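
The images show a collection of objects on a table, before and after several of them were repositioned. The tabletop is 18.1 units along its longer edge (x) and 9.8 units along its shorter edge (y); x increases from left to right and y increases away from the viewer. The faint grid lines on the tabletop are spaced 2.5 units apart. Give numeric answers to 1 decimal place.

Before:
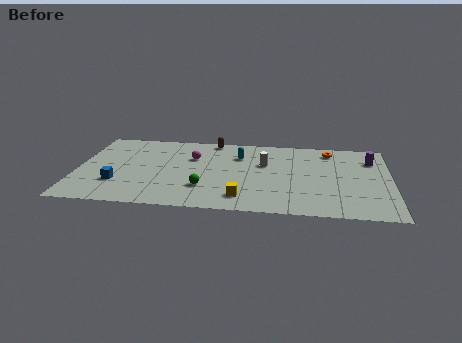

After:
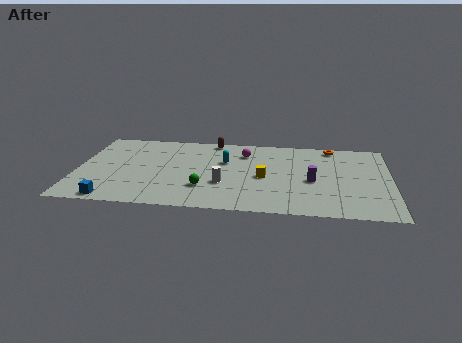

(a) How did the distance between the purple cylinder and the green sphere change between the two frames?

-4.2

They were about 10.6 units apart before and 6.4 after — 4.2 units closer together.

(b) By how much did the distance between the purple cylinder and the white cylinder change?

-1.1

They were about 6.3 units apart before and 5.2 after — 1.1 units closer together.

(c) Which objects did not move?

the green sphere and the brown capsule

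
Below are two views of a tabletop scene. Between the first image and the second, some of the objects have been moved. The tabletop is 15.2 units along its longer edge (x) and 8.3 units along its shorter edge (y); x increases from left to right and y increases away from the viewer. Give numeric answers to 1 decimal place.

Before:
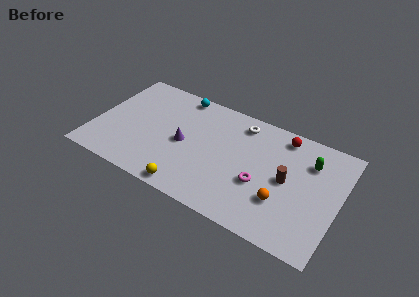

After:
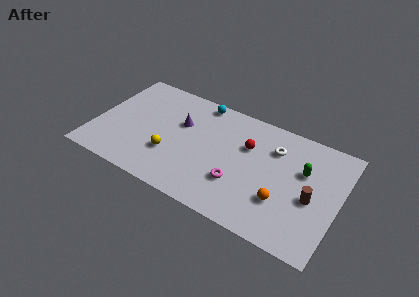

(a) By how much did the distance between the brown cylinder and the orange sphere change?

+0.4

The distance was about 1.6 in the first image and 2.0 in the second, so they moved 0.4 units further apart.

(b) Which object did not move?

the orange sphere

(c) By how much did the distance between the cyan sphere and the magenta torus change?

-1.3

Before: roughly 7.1 units apart; after: 5.8. That's 1.3 units closer together.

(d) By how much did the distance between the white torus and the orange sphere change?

-1.8

The distance was about 5.4 in the first image and 3.6 in the second, so they moved 1.8 units closer together.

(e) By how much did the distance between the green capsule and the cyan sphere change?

-1.4

The distance was about 8.5 in the first image and 7.1 in the second, so they moved 1.4 units closer together.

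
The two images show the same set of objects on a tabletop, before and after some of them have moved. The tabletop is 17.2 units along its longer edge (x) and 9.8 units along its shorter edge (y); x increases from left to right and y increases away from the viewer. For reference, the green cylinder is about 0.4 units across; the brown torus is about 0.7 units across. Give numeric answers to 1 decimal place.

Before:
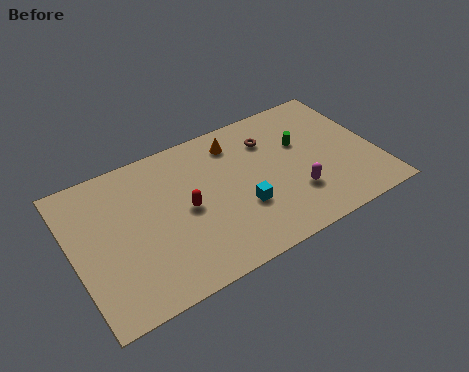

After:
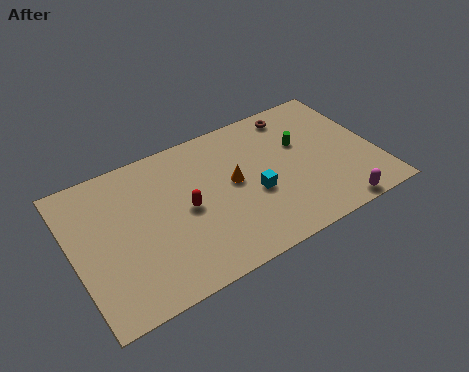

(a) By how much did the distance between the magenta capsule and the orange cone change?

+1.1

Before: roughly 5.8 units apart; after: 6.9. That's 1.1 units further apart.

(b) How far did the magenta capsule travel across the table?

2.9

From (12.3, 2.9) to (14.3, 0.8), the magenta capsule covered √(2.0² + 2.1²) ≈ 2.9 units.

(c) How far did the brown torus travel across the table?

2.1

The brown torus was near (11.5, 7.3) before and (13.2, 8.5) after, so it travelled √(1.7² + 1.2²) ≈ 2.1 units.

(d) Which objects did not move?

the green cylinder and the red capsule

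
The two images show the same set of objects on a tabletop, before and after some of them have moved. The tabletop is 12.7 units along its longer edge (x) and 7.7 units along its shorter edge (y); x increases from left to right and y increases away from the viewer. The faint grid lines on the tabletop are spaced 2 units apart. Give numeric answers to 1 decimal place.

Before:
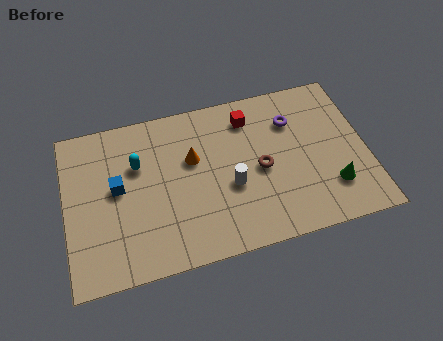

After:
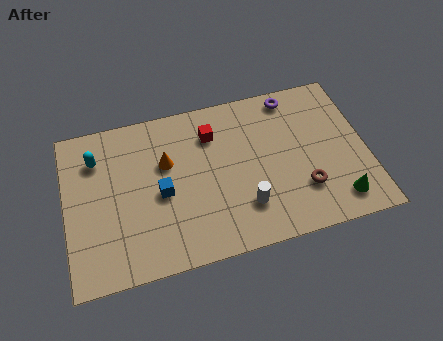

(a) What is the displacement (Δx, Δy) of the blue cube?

(1.8, -0.7)

The blue cube started near (2.2, 4.2) and ended near (4.0, 3.5).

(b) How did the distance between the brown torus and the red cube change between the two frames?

+2.5

The distance was about 2.6 in the first image and 5.1 in the second, so they moved 2.5 units further apart.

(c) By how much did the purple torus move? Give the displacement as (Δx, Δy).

(0.1, 1.2)

From the two frames, the purple torus sits at roughly (9.7, 5.6) before and (9.8, 6.8) after.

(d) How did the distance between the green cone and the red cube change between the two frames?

+1.4

They were about 5.3 units apart before and 6.7 after — 1.4 units further apart.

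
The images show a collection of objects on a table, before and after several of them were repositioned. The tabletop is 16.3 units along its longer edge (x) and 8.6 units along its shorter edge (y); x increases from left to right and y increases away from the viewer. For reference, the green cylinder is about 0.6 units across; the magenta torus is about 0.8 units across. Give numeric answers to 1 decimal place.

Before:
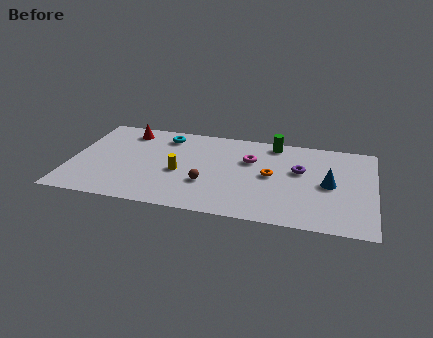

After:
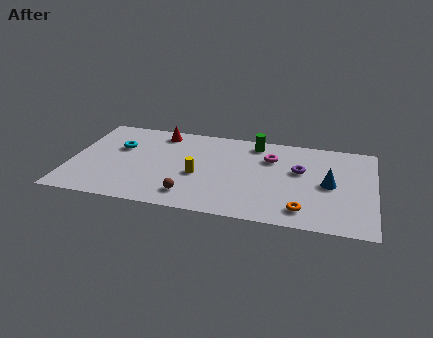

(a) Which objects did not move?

the blue cone and the purple torus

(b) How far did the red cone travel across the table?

1.8

The red cone moved from about (2.8, 7.2) to (4.6, 7.4), a distance of √(1.8² + 0.2²) ≈ 1.8.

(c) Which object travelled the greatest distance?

the orange torus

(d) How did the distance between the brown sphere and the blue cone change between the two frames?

+1.1

The distance was about 6.6 in the first image and 7.7 in the second, so they moved 1.1 units further apart.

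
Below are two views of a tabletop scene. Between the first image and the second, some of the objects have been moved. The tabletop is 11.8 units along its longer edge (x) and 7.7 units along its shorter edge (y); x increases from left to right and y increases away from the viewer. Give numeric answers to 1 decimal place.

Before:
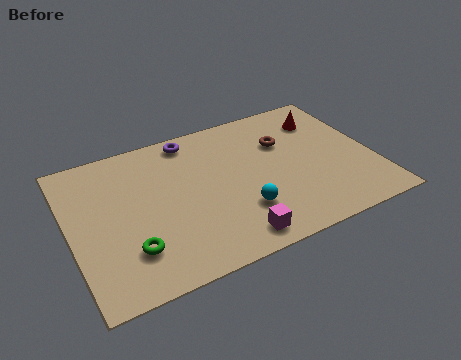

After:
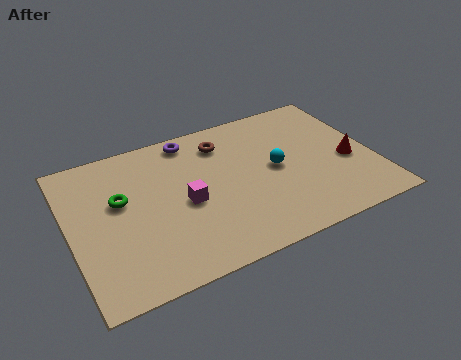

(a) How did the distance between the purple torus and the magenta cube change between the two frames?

-2.5

Before: roughly 5.9 units apart; after: 3.4. That's 2.5 units closer together.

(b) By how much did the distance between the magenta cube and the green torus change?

-1.3

Before: roughly 3.9 units apart; after: 2.6. That's 1.3 units closer together.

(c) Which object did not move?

the purple torus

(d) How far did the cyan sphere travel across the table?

2.3

From (6.4, 2.2) to (8.0, 3.9), the cyan sphere covered √(1.6² + 1.7²) ≈ 2.3 units.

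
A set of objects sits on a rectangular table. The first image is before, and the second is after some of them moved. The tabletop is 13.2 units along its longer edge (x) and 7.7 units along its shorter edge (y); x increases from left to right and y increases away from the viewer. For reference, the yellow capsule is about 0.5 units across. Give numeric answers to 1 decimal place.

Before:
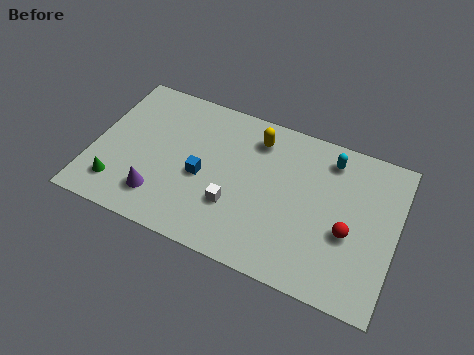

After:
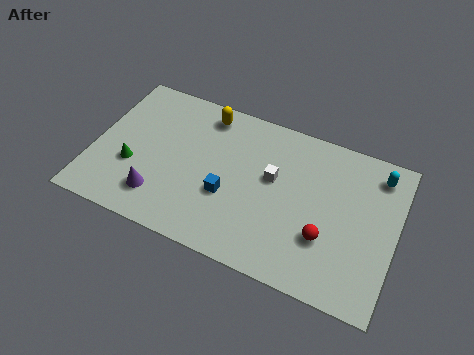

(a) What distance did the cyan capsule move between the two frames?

2.1

The cyan capsule was near (10.1, 6.4) before and (12.2, 6.4) after, so it travelled √(2.1² + 0.0²) ≈ 2.1 units.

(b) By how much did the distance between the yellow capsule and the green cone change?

-2.5

Before: roughly 7.2 units apart; after: 4.7. That's 2.5 units closer together.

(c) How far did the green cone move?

1.3

From (1.3, 1.6) to (1.8, 2.8), the green cone covered √(0.5² + 1.2²) ≈ 1.3 units.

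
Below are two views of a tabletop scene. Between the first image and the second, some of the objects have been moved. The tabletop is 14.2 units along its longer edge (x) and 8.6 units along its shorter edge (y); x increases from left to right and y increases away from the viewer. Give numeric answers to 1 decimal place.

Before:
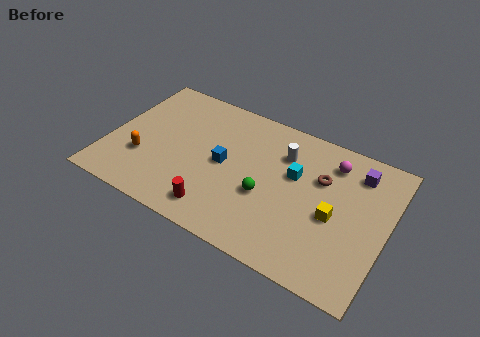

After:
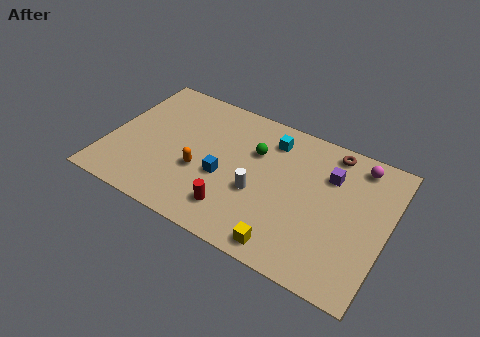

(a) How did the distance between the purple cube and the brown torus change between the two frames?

-0.6

Before: roughly 2.1 units apart; after: 1.5. That's 0.6 units closer together.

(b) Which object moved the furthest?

the yellow cube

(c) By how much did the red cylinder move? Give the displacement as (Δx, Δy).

(0.8, 0.4)

From the two frames, the red cylinder sits at roughly (6.0, 1.4) before and (6.8, 1.8) after.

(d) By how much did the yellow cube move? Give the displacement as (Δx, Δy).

(-2.0, -2.8)

The yellow cube started near (11.6, 3.8) and ended near (9.6, 1.0).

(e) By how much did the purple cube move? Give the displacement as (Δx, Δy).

(-1.3, -0.8)

From the two frames, the purple cube sits at roughly (12.4, 6.9) before and (11.1, 6.1) after.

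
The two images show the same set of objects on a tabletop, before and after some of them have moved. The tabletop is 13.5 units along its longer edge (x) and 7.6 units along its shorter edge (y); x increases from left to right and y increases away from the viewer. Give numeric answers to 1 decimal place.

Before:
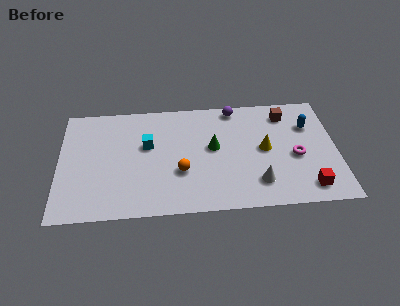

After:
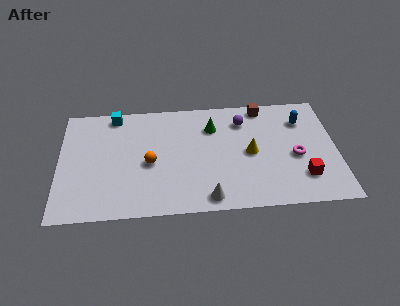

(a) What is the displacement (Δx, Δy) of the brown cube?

(-1.1, 0.6)

The brown cube started near (11.1, 6.2) and ended near (10.0, 6.8).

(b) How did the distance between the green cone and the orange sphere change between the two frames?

+1.6

Before: roughly 2.2 units apart; after: 3.8. That's 1.6 units further apart.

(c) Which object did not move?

the magenta torus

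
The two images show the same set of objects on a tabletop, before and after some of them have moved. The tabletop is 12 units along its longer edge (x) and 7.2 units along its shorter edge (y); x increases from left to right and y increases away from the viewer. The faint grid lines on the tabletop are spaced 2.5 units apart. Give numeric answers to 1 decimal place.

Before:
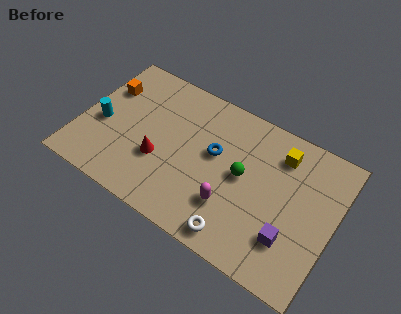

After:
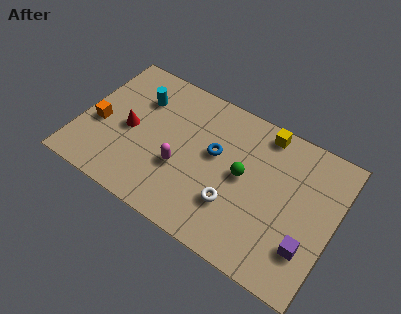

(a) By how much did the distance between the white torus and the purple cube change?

+1.0

Before: roughly 2.5 units apart; after: 3.5. That's 1.0 units further apart.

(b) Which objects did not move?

the blue torus and the green sphere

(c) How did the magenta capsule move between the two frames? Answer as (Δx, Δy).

(-2.5, 0.6)

The magenta capsule was at about (7.4, 2.1) and moved to about (4.9, 2.7).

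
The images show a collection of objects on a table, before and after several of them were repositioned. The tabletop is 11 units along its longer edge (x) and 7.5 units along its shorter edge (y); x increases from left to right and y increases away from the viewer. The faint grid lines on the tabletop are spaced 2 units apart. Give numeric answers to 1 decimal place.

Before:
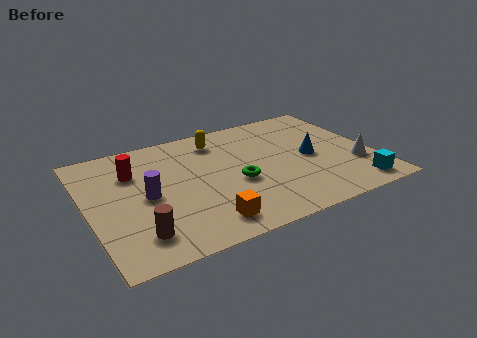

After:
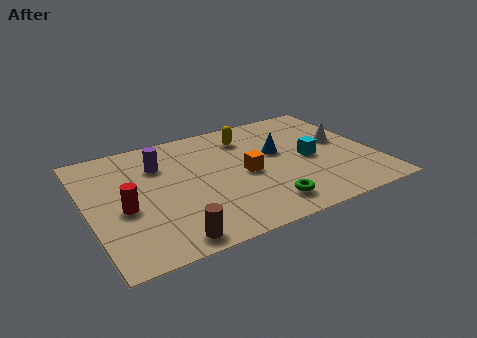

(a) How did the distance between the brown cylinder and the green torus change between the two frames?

-0.6

The distance was about 4.3 in the first image and 3.7 in the second, so they moved 0.6 units closer together.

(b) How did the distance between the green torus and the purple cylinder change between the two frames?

+2.0

They were about 3.4 units apart before and 5.4 after — 2.0 units further apart.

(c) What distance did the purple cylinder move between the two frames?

1.9

The purple cylinder was near (2.2, 3.6) before and (2.9, 5.4) after, so it travelled √(0.7² + 1.8²) ≈ 1.9 units.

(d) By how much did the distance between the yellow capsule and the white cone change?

-2.2

The distance was about 6.1 in the first image and 3.9 in the second, so they moved 2.2 units closer together.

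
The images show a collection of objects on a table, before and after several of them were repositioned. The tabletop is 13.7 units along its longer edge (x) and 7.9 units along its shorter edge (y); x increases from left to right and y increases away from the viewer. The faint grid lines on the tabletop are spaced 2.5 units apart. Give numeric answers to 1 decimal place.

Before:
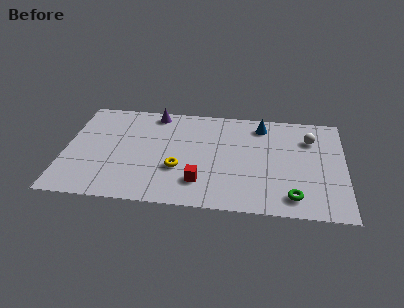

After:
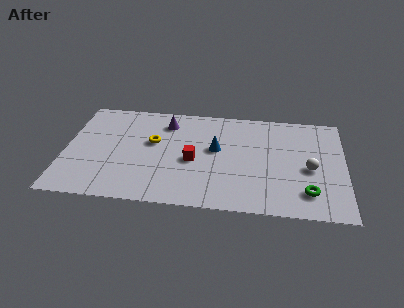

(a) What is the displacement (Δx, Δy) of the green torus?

(0.7, 0.4)

From the two frames, the green torus sits at roughly (11.2, 1.3) before and (11.9, 1.7) after.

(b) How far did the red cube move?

1.6

From (6.7, 1.9) to (6.3, 3.5), the red cube covered √(0.4² + 1.6²) ≈ 1.6 units.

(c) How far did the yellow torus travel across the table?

2.3

The yellow torus moved from about (5.6, 2.8) to (4.3, 4.7), a distance of √(1.3² + 1.9²) ≈ 2.3.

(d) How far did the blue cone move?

3.0

From (9.6, 6.6) to (7.4, 4.5), the blue cone covered √(2.2² + 2.1²) ≈ 3.0 units.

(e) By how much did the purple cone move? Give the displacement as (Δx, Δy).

(0.6, -0.7)

From the two frames, the purple cone sits at roughly (4.3, 7.0) before and (4.9, 6.3) after.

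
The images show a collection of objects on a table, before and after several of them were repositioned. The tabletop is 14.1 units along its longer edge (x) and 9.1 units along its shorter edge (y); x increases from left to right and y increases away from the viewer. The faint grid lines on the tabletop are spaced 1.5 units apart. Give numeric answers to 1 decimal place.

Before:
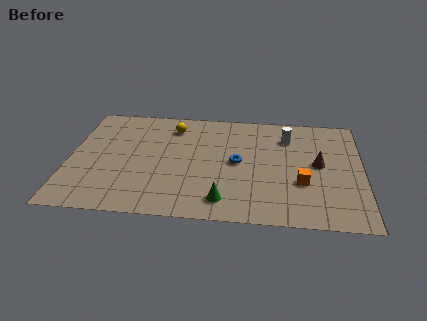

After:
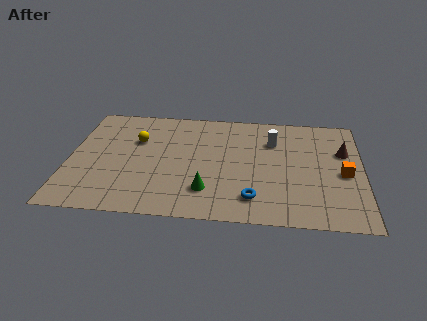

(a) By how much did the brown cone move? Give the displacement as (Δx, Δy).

(1.2, 1.1)

The brown cone started near (12.0, 4.8) and ended near (13.2, 5.9).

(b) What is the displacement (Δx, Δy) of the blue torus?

(0.8, -2.8)

The blue torus started near (8.1, 4.6) and ended near (8.9, 1.8).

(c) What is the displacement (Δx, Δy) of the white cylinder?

(-0.7, -0.4)

The white cylinder was at about (10.5, 6.9) and moved to about (9.8, 6.5).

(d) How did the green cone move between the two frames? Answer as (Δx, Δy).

(-0.8, 0.7)

The green cone started near (7.5, 1.5) and ended near (6.7, 2.2).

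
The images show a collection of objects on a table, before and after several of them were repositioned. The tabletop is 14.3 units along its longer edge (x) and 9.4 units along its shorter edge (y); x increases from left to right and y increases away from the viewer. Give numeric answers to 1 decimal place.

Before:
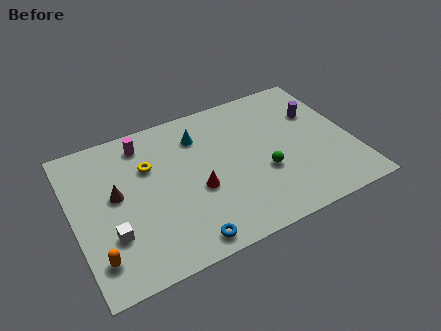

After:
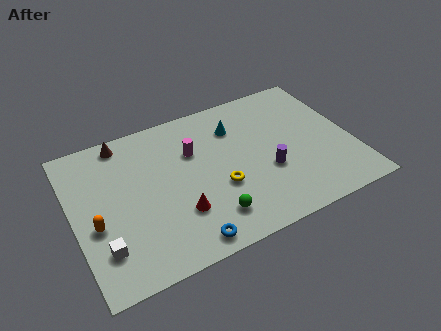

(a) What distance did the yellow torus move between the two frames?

4.3

From (4.0, 6.3) to (7.3, 3.5), the yellow torus covered √(3.3² + 2.8²) ≈ 4.3 units.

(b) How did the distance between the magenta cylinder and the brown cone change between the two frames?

+0.8

The distance was about 3.2 in the first image and 4.0 in the second, so they moved 0.8 units further apart.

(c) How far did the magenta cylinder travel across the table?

2.9

From (3.9, 7.9) to (6.3, 6.3), the magenta cylinder covered √(2.4² + 1.6²) ≈ 2.9 units.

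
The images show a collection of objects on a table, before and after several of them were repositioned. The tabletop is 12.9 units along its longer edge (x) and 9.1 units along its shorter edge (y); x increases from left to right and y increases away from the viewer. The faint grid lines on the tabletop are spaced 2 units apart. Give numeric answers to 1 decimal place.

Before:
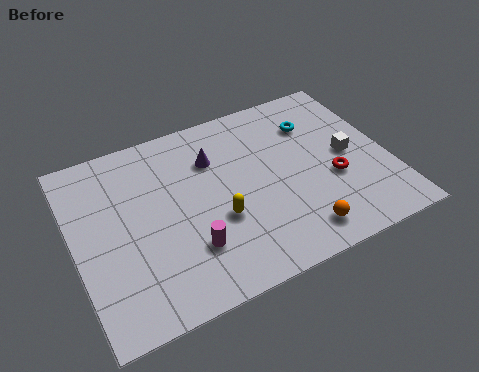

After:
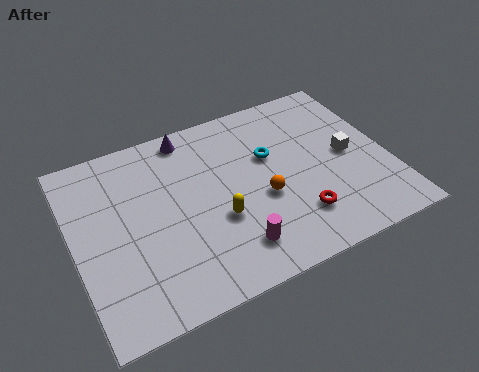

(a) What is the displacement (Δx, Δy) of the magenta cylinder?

(1.7, -0.7)

From the two frames, the magenta cylinder sits at roughly (4.4, 2.5) before and (6.1, 1.8) after.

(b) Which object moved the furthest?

the orange sphere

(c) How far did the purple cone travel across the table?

1.8

The purple cone was near (5.9, 6.5) before and (5.1, 8.1) after, so it travelled √(0.8² + 1.6²) ≈ 1.8 units.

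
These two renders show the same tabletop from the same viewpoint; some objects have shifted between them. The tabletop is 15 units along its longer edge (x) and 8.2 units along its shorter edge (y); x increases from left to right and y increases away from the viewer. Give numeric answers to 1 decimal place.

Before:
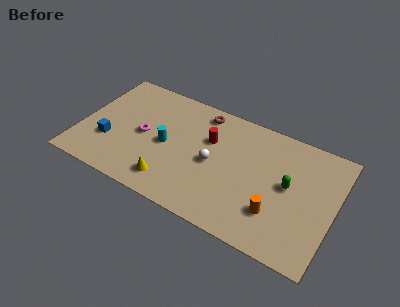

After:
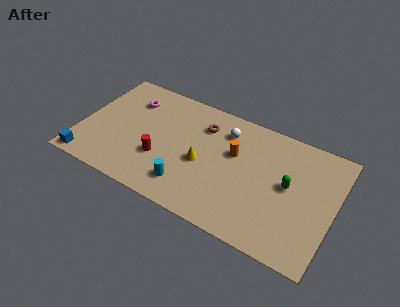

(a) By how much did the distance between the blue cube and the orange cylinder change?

-0.7

Before: roughly 10.0 units apart; after: 9.3. That's 0.7 units closer together.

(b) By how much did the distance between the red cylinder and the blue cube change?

-1.7

Before: roughly 6.3 units apart; after: 4.6. That's 1.7 units closer together.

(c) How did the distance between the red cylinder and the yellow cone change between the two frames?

-1.8

Before: roughly 4.3 units apart; after: 2.5. That's 1.8 units closer together.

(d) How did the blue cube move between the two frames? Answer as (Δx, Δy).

(-1.0, -1.9)

The blue cube started near (1.8, 2.7) and ended near (0.8, 0.8).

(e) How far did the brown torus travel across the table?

0.9

The brown torus was near (6.8, 7.1) before and (7.0, 6.2) after, so it travelled √(0.2² + 0.9²) ≈ 0.9 units.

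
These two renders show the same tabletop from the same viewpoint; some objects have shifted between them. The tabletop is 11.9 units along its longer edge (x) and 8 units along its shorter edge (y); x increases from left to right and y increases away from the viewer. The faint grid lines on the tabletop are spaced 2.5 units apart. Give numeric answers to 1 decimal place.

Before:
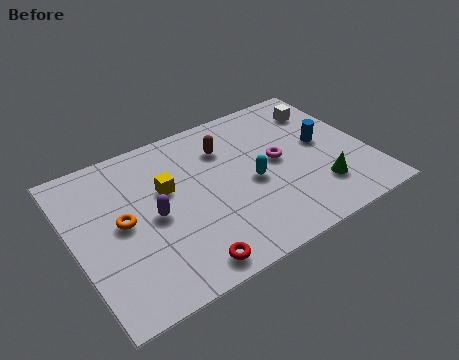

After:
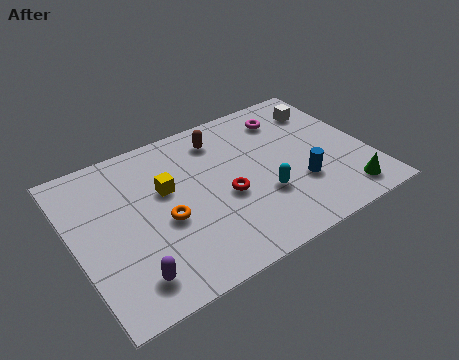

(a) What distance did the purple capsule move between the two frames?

2.7

From (3.1, 3.8) to (1.8, 1.4), the purple capsule covered √(1.3² + 2.4²) ≈ 2.7 units.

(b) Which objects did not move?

the yellow cube and the white cube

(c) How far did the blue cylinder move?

2.1

The blue cylinder was near (10.2, 4.3) before and (8.9, 2.6) after, so it travelled √(1.3² + 1.7²) ≈ 2.1 units.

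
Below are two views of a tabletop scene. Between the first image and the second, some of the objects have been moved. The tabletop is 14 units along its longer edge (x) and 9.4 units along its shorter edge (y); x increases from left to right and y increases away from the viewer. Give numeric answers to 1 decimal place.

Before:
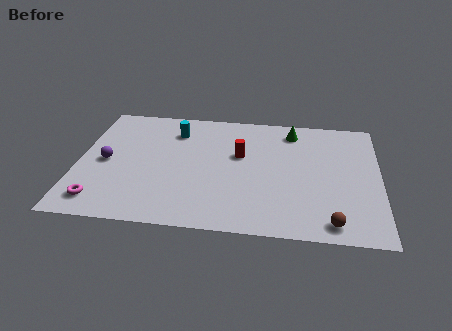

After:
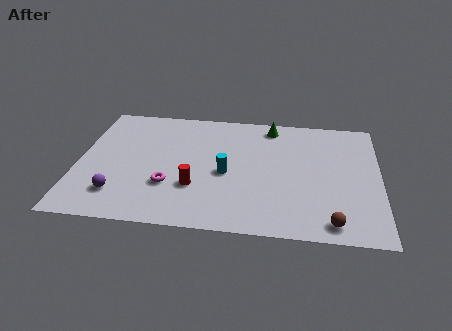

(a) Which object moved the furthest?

the cyan cylinder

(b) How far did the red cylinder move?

3.4

From (7.5, 5.7) to (5.5, 3.0), the red cylinder covered √(2.0² + 2.7²) ≈ 3.4 units.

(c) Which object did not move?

the brown sphere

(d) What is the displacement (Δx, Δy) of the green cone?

(-1.0, 0.3)

From the two frames, the green cone sits at roughly (9.9, 7.9) before and (8.9, 8.2) after.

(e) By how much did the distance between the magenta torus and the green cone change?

-3.9

The distance was about 10.8 in the first image and 6.9 in the second, so they moved 3.9 units closer together.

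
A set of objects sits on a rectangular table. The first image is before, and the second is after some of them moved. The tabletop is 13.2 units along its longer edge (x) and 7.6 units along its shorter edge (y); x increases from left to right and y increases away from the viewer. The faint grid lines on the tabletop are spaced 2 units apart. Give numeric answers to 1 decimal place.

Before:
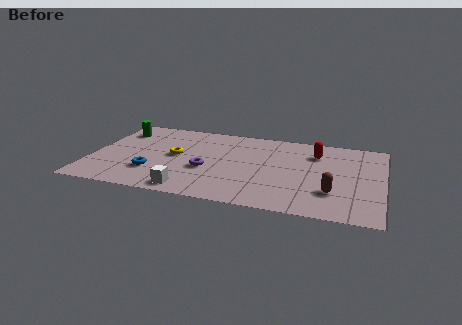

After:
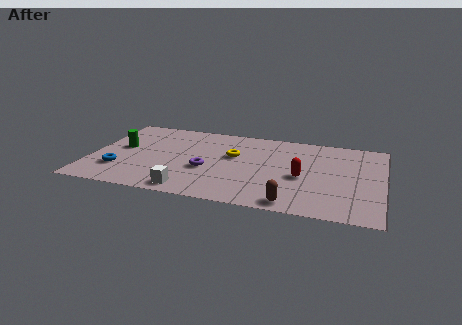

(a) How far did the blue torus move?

1.5

The blue torus moved from about (2.9, 2.2) to (1.4, 2.1), a distance of √(1.5² + 0.1²) ≈ 1.5.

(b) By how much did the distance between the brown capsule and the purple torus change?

-1.2

Before: roughly 5.8 units apart; after: 4.6. That's 1.2 units closer together.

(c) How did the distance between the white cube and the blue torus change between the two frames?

+1.3

They were about 2.2 units apart before and 3.5 after — 1.3 units further apart.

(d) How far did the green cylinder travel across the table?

1.7

The green cylinder moved from about (1.0, 5.9) to (1.3, 4.2), a distance of √(0.3² + 1.7²) ≈ 1.7.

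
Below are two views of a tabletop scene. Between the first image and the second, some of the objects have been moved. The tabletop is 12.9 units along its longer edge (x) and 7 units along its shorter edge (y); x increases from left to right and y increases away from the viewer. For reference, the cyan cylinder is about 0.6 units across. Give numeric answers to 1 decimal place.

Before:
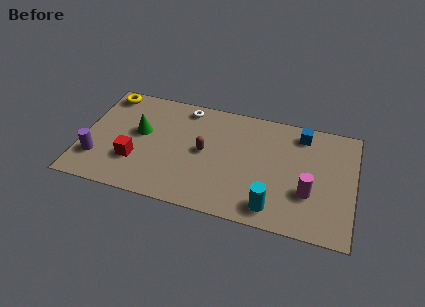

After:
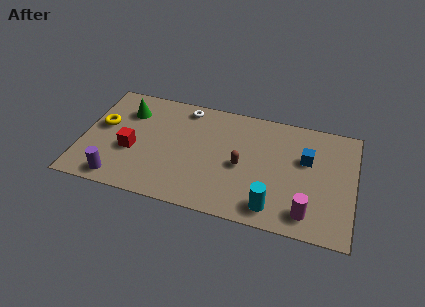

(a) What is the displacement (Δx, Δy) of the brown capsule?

(1.8, -0.4)

The brown capsule started near (5.8, 3.6) and ended near (7.6, 3.2).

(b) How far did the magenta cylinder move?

1.2

The magenta cylinder was near (10.8, 2.4) before and (10.8, 1.2) after, so it travelled √(0.0² + 1.2²) ≈ 1.2 units.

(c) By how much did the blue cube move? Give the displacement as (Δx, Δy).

(0.3, -1.5)

The blue cube started near (10.3, 5.9) and ended near (10.6, 4.4).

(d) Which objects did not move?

the cyan cylinder and the white torus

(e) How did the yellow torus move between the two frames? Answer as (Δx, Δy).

(0.0, -2.1)

The yellow torus started near (0.9, 6.1) and ended near (0.9, 4.0).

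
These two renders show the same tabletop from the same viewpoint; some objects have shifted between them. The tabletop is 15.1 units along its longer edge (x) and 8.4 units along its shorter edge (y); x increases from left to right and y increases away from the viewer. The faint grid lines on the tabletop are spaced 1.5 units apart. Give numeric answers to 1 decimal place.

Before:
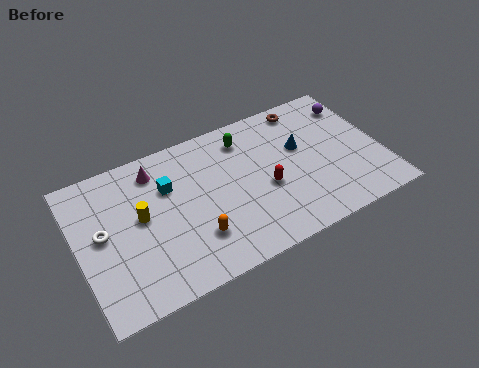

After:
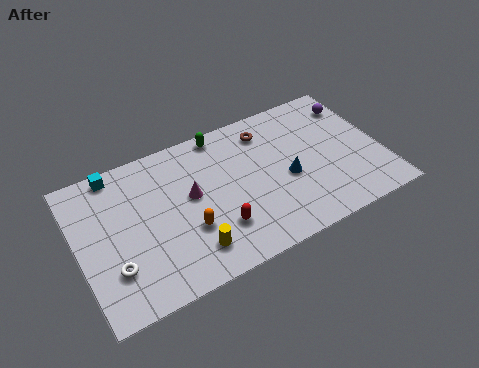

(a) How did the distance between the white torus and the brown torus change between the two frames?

-1.7

They were about 11.0 units apart before and 9.3 after — 1.7 units closer together.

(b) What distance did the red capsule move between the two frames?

2.9

The red capsule was near (9.2, 3.5) before and (6.6, 2.3) after, so it travelled √(2.6² + 1.2²) ≈ 2.9 units.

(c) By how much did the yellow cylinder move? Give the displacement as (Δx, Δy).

(2.1, -2.9)

The yellow cylinder started near (3.1, 4.6) and ended near (5.2, 1.7).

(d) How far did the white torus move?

2.1

The white torus was near (1.2, 4.5) before and (1.5, 2.4) after, so it travelled √(0.3² + 2.1²) ≈ 2.1 units.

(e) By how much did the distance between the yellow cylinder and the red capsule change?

-4.7

They were about 6.2 units apart before and 1.5 after — 4.7 units closer together.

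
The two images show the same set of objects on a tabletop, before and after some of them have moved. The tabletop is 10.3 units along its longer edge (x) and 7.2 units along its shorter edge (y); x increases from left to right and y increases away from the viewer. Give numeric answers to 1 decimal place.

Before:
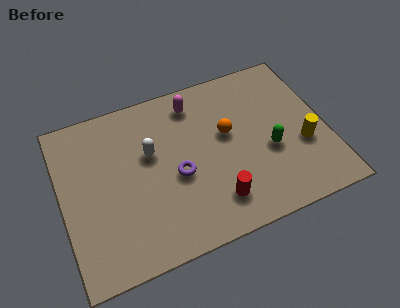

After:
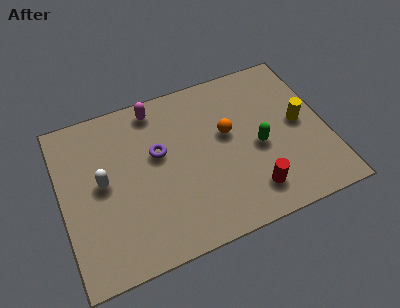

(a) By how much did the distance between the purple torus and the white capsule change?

+0.7

The distance was about 1.6 in the first image and 2.3 in the second, so they moved 0.7 units further apart.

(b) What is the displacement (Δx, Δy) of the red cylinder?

(1.4, -0.1)

The red cylinder was at about (5.7, 1.5) and moved to about (7.1, 1.4).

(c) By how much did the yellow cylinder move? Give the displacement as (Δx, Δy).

(0.0, 1.0)

The yellow cylinder was at about (9.3, 2.7) and moved to about (9.3, 3.7).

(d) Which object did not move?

the orange sphere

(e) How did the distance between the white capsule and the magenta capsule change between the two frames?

+0.9

Before: roughly 2.5 units apart; after: 3.4. That's 0.9 units further apart.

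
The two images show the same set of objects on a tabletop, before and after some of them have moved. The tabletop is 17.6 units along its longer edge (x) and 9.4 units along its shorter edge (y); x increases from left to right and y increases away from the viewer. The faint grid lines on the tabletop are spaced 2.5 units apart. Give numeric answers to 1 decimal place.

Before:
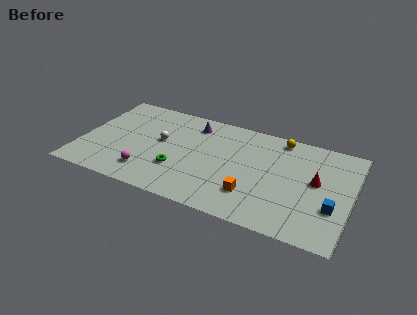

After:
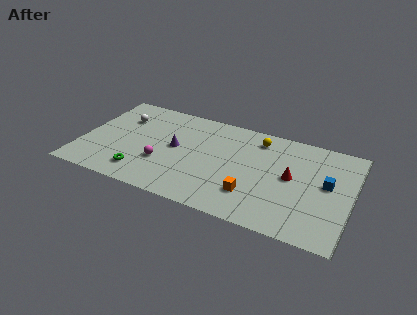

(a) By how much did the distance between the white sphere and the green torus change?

+2.6

Before: roughly 2.7 units apart; after: 5.3. That's 2.6 units further apart.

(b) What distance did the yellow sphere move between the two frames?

1.5

The yellow sphere was near (12.7, 8.4) before and (11.3, 7.8) after, so it travelled √(1.4² + 0.6²) ≈ 1.5 units.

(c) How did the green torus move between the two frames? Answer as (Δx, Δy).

(-2.3, -1.2)

The green torus was at about (6.5, 3.0) and moved to about (4.2, 1.8).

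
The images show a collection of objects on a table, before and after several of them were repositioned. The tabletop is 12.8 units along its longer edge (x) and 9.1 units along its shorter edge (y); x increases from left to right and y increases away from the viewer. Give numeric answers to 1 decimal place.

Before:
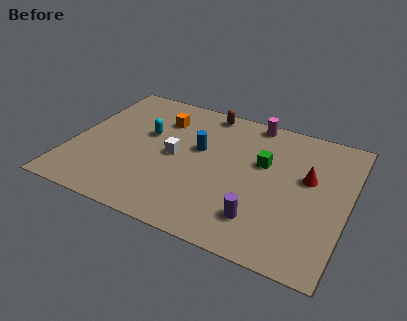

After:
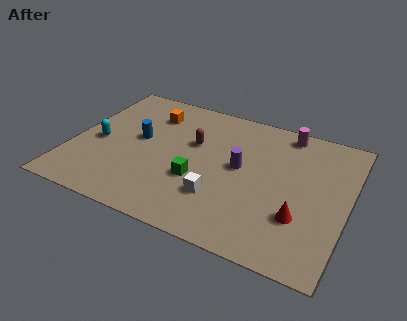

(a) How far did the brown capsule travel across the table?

2.5

The brown capsule was near (5.8, 8.2) before and (5.5, 5.7) after, so it travelled √(0.3² + 2.5²) ≈ 2.5 units.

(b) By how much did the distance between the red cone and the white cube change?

-2.5

They were about 6.2 units apart before and 3.7 after — 2.5 units closer together.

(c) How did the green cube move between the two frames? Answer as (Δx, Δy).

(-2.8, -2.3)

The green cube was at about (8.8, 5.6) and moved to about (6.0, 3.3).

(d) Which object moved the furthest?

the green cube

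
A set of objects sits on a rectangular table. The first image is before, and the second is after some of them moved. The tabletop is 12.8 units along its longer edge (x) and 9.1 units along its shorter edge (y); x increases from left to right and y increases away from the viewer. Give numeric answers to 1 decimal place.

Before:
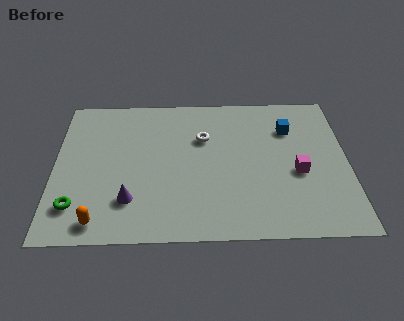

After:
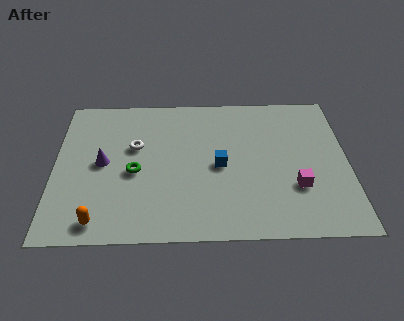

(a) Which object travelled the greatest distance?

the blue cube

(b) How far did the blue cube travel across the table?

3.9

The blue cube was near (10.3, 6.6) before and (7.2, 4.3) after, so it travelled √(3.1² + 2.3²) ≈ 3.9 units.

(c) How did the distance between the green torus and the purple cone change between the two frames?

-0.8

The distance was about 2.3 in the first image and 1.5 in the second, so they moved 0.8 units closer together.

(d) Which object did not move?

the orange capsule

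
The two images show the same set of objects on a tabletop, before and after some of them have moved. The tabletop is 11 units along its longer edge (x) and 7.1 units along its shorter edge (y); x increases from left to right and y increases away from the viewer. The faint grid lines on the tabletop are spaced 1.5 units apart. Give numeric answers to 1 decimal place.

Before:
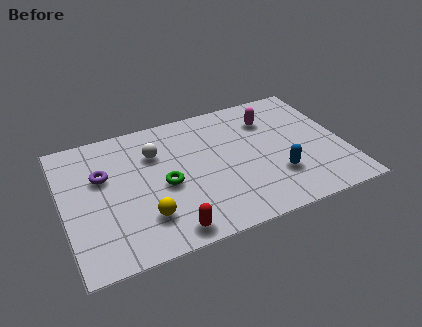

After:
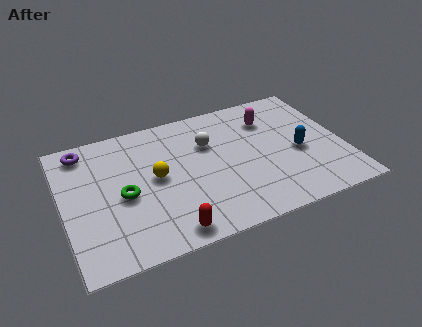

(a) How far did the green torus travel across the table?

1.6

From (3.9, 3.2) to (2.3, 3.2), the green torus covered √(1.6² + 0.0²) ≈ 1.6 units.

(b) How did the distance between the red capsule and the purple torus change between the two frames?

+1.7

The distance was about 4.3 in the first image and 6.0 in the second, so they moved 1.7 units further apart.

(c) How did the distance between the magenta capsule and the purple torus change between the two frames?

+0.6

Before: roughly 6.7 units apart; after: 7.3. That's 0.6 units further apart.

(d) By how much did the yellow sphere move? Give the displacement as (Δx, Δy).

(0.6, 1.9)

From the two frames, the yellow sphere sits at roughly (3.0, 1.8) before and (3.6, 3.7) after.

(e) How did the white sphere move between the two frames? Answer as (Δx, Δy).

(2.1, -0.2)

The white sphere was at about (3.7, 5.0) and moved to about (5.8, 4.8).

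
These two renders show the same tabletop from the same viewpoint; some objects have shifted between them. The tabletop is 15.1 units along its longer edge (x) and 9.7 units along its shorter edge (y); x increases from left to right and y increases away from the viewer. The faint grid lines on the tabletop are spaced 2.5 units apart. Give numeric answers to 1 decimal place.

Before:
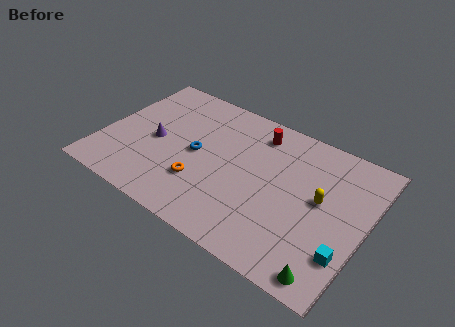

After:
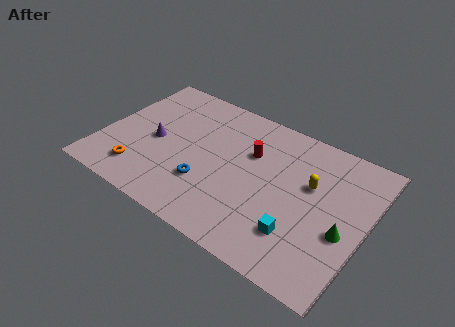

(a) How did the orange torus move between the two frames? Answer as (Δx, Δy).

(-3.4, -1.0)

The orange torus started near (6.0, 2.9) and ended near (2.6, 1.9).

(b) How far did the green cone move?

2.9

From (13.7, 1.0) to (14.0, 3.9), the green cone covered √(0.3² + 2.9²) ≈ 2.9 units.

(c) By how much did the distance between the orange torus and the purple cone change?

-0.8

Before: roughly 3.4 units apart; after: 2.6. That's 0.8 units closer together.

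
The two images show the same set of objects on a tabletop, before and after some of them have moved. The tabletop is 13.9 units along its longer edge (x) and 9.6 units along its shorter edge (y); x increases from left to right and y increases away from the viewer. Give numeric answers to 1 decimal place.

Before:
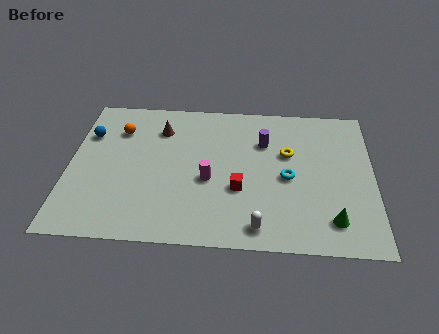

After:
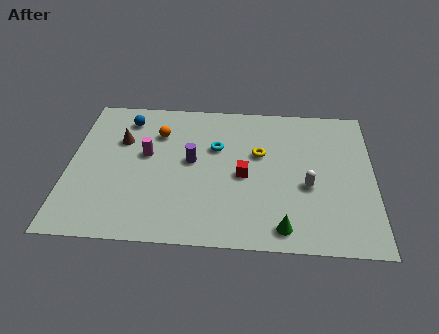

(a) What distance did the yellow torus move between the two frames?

1.3

The yellow torus was near (10.0, 6.0) before and (8.7, 5.9) after, so it travelled √(1.3² + 0.1²) ≈ 1.3 units.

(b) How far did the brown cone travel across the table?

2.0

The brown cone was near (4.1, 7.3) before and (2.3, 6.4) after, so it travelled √(1.8² + 0.9²) ≈ 2.0 units.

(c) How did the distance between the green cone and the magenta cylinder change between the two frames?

+1.6

Before: roughly 6.0 units apart; after: 7.6. That's 1.6 units further apart.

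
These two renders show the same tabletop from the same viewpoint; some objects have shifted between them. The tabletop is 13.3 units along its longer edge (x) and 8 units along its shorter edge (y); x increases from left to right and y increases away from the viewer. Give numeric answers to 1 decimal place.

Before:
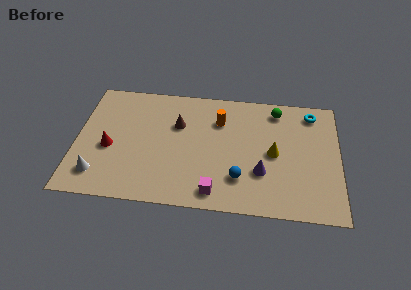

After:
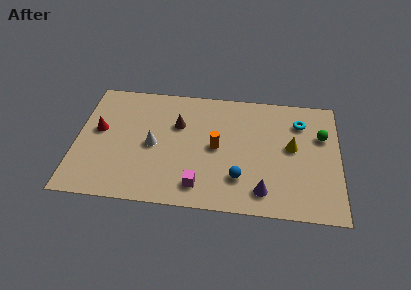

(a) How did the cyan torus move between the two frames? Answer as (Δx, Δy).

(-0.6, -0.7)

The cyan torus started near (11.9, 6.8) and ended near (11.3, 6.1).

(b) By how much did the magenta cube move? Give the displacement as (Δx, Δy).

(-0.8, 0.3)

The magenta cube started near (7.1, 1.1) and ended near (6.3, 1.4).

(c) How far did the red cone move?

1.3

The red cone moved from about (1.7, 3.4) to (1.1, 4.5), a distance of √(0.6² + 1.1²) ≈ 1.3.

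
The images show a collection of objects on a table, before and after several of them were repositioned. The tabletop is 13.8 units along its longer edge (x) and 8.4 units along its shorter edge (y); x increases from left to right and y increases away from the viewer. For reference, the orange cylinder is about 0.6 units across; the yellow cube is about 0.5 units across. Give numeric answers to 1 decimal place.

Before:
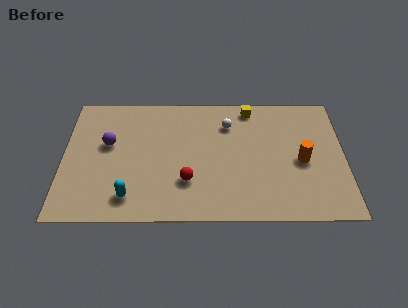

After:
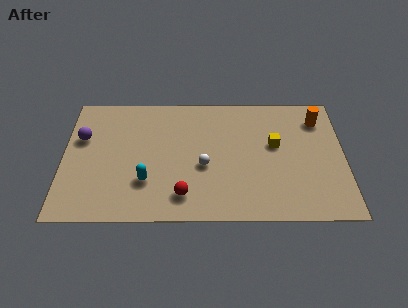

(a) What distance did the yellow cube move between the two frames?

2.8

The yellow cube was near (9.2, 7.4) before and (10.4, 4.9) after, so it travelled √(1.2² + 2.5²) ≈ 2.8 units.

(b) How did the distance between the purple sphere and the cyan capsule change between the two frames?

+0.6

They were about 3.7 units apart before and 4.3 after — 0.6 units further apart.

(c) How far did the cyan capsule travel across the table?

1.3

From (3.3, 1.5) to (4.1, 2.5), the cyan capsule covered √(0.8² + 1.0²) ≈ 1.3 units.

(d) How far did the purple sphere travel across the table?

1.4

The purple sphere moved from about (2.2, 5.0) to (0.9, 5.4), a distance of √(1.3² + 0.4²) ≈ 1.4.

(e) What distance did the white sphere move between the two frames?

3.0

From (8.1, 6.3) to (6.9, 3.5), the white sphere covered √(1.2² + 2.8²) ≈ 3.0 units.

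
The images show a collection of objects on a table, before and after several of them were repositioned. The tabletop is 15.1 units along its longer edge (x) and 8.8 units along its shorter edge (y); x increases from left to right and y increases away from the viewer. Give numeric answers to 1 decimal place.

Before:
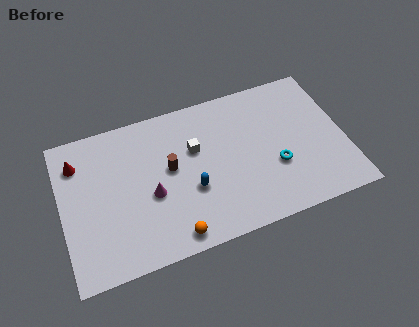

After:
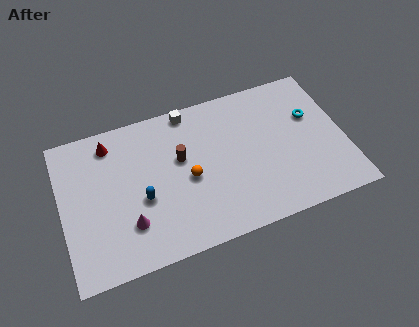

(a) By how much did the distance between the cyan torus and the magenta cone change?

+4.0

Before: roughly 6.6 units apart; after: 10.6. That's 4.0 units further apart.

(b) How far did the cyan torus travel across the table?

3.3

From (11.3, 3.2) to (13.5, 5.6), the cyan torus covered √(2.2² + 2.4²) ≈ 3.3 units.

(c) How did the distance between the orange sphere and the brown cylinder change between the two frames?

-2.6

Before: roughly 3.9 units apart; after: 1.3. That's 2.6 units closer together.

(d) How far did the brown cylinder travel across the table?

0.7

The brown cylinder moved from about (5.8, 4.9) to (6.4, 5.3), a distance of √(0.6² + 0.4²) ≈ 0.7.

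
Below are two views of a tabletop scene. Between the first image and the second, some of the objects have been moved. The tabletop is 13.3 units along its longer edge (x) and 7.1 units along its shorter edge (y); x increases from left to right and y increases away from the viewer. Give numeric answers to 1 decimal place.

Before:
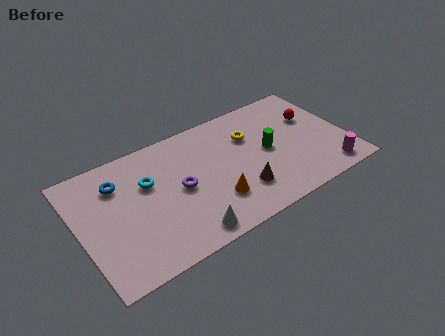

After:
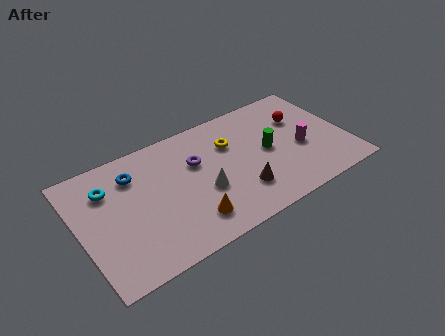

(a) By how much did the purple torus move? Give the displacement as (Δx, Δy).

(1.0, 1.1)

The purple torus started near (4.9, 3.5) and ended near (5.9, 4.6).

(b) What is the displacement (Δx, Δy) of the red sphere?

(-0.6, 0.2)

From the two frames, the red sphere sits at roughly (11.9, 4.6) before and (11.3, 4.8) after.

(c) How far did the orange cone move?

1.4

From (6.4, 2.0) to (5.1, 1.5), the orange cone covered √(1.3² + 0.5²) ≈ 1.4 units.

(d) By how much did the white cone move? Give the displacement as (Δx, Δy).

(1.2, 1.9)

The white cone started near (4.8, 0.9) and ended near (6.0, 2.8).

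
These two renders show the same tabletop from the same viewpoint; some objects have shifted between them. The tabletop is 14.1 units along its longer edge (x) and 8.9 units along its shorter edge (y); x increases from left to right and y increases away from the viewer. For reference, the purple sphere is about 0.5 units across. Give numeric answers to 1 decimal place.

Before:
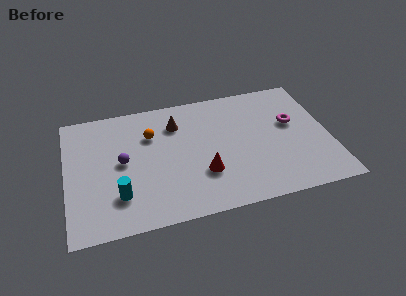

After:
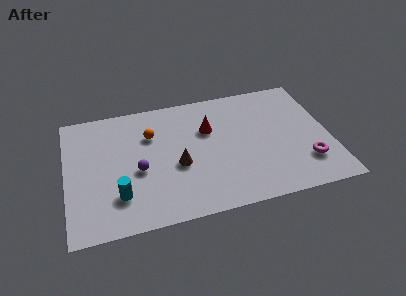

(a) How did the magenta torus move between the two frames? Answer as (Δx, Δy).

(0.5, -3.0)

From the two frames, the magenta torus sits at roughly (12.2, 5.3) before and (12.7, 2.3) after.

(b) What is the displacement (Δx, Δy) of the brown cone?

(-0.1, -3.0)

The brown cone started near (6.0, 6.7) and ended near (5.9, 3.7).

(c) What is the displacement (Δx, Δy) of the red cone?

(0.5, 3.1)

From the two frames, the red cone sits at roughly (7.2, 2.8) before and (7.7, 5.9) after.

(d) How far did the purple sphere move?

1.1

From (3.0, 4.6) to (3.8, 3.8), the purple sphere covered √(0.8² + 0.8²) ≈ 1.1 units.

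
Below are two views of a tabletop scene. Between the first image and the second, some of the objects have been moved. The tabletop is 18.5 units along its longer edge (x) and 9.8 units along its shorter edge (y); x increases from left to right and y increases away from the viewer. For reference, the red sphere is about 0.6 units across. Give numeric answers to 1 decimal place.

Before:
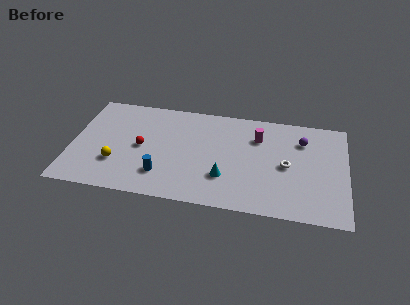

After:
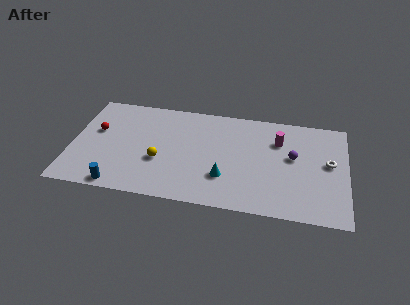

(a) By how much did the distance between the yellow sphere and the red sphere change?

+2.5

The distance was about 2.4 in the first image and 4.9 in the second, so they moved 2.5 units further apart.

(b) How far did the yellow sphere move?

3.0

The yellow sphere was near (3.1, 3.0) before and (6.0, 3.7) after, so it travelled √(2.9² + 0.7²) ≈ 3.0 units.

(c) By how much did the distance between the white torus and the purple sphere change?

-0.4

The distance was about 2.8 in the first image and 2.4 in the second, so they moved 0.4 units closer together.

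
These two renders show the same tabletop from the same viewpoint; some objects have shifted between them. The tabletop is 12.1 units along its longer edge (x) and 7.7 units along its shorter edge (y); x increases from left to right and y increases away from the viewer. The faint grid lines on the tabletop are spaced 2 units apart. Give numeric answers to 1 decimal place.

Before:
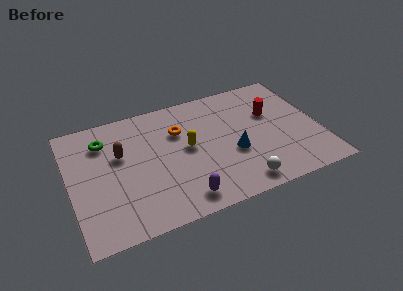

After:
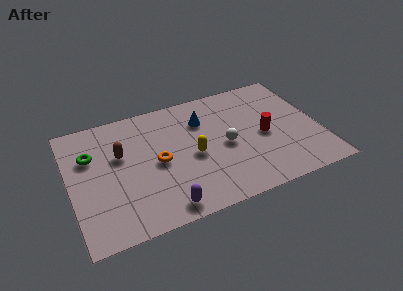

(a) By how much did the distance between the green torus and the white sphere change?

-1.2

The distance was about 7.8 in the first image and 6.6 in the second, so they moved 1.2 units closer together.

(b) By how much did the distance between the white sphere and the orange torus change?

-1.7

Before: roughly 5.0 units apart; after: 3.3. That's 1.7 units closer together.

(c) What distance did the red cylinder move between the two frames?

1.4

The red cylinder moved from about (9.9, 4.9) to (9.4, 3.6), a distance of √(0.5² + 1.3²) ≈ 1.4.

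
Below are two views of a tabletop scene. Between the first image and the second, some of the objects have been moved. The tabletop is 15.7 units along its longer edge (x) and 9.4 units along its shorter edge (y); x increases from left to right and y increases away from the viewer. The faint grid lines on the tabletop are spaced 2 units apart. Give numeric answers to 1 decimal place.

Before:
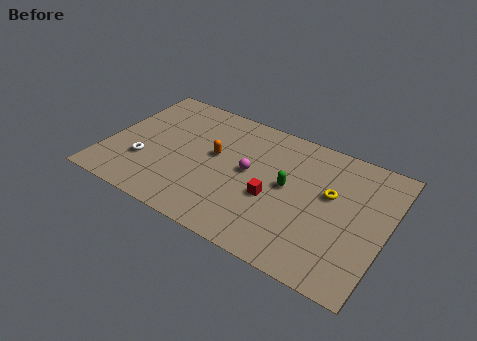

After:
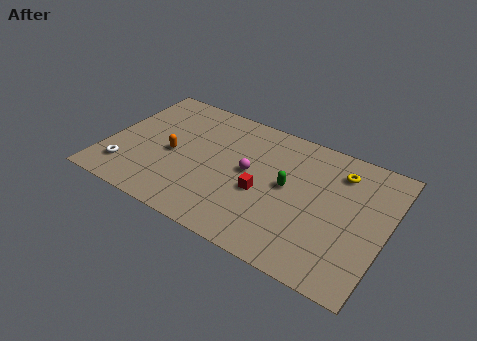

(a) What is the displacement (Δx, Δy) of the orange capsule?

(-2.3, -1.0)

The orange capsule was at about (6.0, 5.3) and moved to about (3.7, 4.3).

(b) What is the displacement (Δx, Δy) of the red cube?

(-0.6, 0.1)

From the two frames, the red cube sits at roughly (9.5, 3.8) before and (8.9, 3.9) after.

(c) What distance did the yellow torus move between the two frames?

1.8

The yellow torus was near (12.5, 5.6) before and (12.8, 7.4) after, so it travelled √(0.3² + 1.8²) ≈ 1.8 units.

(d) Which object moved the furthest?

the orange capsule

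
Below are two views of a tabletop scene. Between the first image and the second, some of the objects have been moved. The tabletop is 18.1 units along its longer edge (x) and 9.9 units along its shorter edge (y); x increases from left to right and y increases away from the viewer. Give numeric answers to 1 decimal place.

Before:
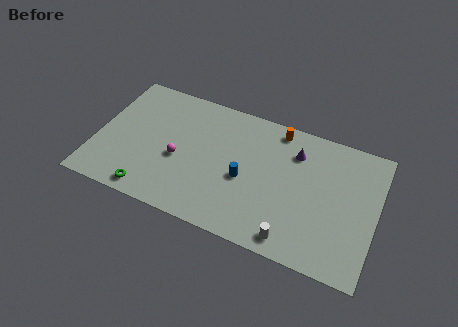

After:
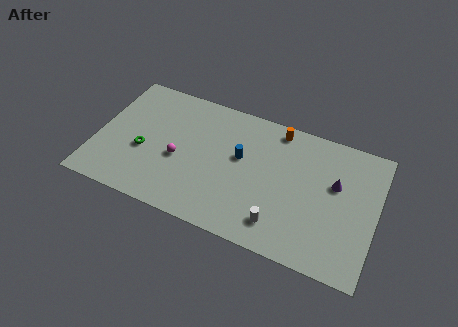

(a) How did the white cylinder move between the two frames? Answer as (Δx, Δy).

(-0.9, 0.7)

The white cylinder started near (13.1, 1.2) and ended near (12.2, 1.9).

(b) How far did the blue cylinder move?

1.6

The blue cylinder was near (9.7, 4.3) before and (9.3, 5.8) after, so it travelled √(0.4² + 1.5²) ≈ 1.6 units.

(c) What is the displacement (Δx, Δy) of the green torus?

(-0.8, 2.9)

The green torus started near (3.9, 1.1) and ended near (3.1, 4.0).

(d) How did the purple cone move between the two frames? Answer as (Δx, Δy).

(2.7, -1.4)

The purple cone was at about (12.7, 7.5) and moved to about (15.4, 6.1).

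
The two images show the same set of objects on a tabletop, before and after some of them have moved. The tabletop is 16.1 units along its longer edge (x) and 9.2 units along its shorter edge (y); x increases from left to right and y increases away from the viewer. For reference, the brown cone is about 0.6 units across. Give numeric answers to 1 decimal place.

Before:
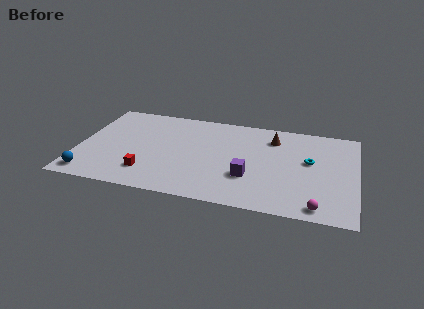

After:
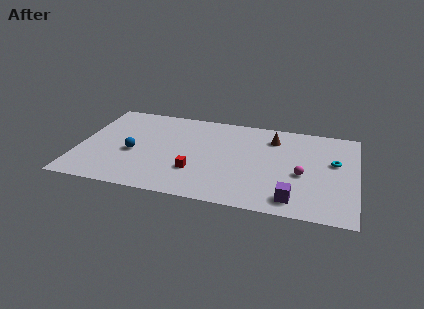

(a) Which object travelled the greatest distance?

the blue sphere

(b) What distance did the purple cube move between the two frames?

3.1

The purple cube moved from about (10.0, 3.0) to (12.6, 1.4), a distance of √(2.6² + 1.6²) ≈ 3.1.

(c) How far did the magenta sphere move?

3.1

The magenta sphere moved from about (14.0, 1.0) to (13.0, 3.9), a distance of √(1.0² + 2.9²) ≈ 3.1.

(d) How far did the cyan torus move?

1.4

The cyan torus moved from about (13.4, 5.3) to (14.8, 5.5), a distance of √(1.4² + 0.2²) ≈ 1.4.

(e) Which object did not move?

the brown cone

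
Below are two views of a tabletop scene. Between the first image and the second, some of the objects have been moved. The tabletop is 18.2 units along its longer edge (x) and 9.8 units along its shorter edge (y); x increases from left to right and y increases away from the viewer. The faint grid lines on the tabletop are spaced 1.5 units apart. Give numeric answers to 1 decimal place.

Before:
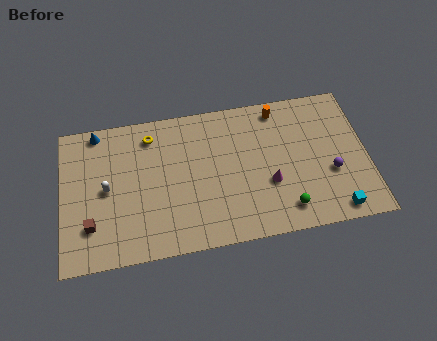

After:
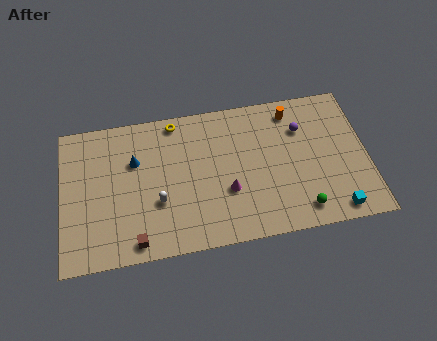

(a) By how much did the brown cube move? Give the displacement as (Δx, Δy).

(2.6, -1.5)

The brown cube was at about (1.7, 2.6) and moved to about (4.3, 1.1).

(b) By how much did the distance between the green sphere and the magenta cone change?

+2.6

Before: roughly 2.1 units apart; after: 4.7. That's 2.6 units further apart.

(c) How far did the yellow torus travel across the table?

1.7

The yellow torus was near (5.4, 8.1) before and (6.9, 8.8) after, so it travelled √(1.5² + 0.7²) ≈ 1.7 units.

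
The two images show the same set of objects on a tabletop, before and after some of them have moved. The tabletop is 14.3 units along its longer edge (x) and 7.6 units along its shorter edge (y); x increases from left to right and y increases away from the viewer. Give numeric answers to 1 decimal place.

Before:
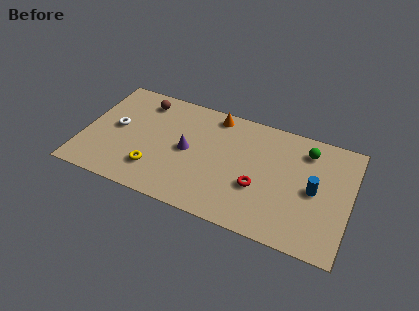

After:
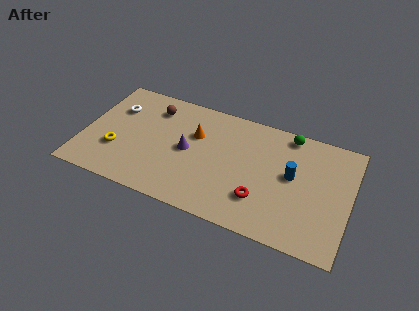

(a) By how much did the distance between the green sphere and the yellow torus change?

+1.0

They were about 8.9 units apart before and 9.9 after — 1.0 units further apart.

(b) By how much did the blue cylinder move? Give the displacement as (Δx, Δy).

(-1.2, 0.5)

From the two frames, the blue cylinder sits at roughly (12.4, 3.7) before and (11.2, 4.2) after.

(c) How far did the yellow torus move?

2.2

The yellow torus was near (4.0, 1.9) before and (1.9, 2.5) after, so it travelled √(2.1² + 0.6²) ≈ 2.2 units.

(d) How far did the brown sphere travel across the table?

0.7

From (2.9, 6.3) to (3.5, 6.0), the brown sphere covered √(0.6² + 0.3²) ≈ 0.7 units.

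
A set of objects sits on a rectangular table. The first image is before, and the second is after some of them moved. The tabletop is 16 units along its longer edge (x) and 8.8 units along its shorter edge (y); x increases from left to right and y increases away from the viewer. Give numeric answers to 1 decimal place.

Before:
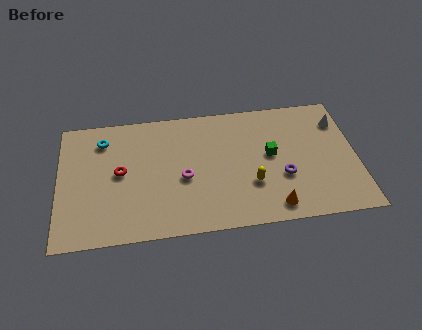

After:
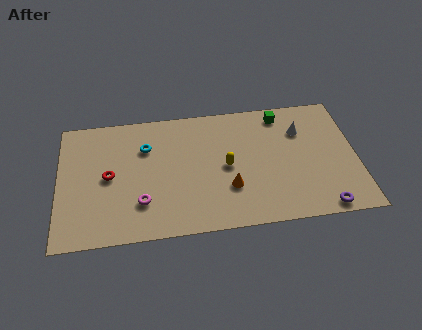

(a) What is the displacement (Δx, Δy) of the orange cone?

(-2.3, 1.6)

The orange cone was at about (11.4, 1.2) and moved to about (9.1, 2.8).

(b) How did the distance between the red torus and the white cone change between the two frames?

-1.5

They were about 12.1 units apart before and 10.6 after — 1.5 units closer together.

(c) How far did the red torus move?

0.6

From (3.3, 4.6) to (2.7, 4.4), the red torus covered √(0.6² + 0.2²) ≈ 0.6 units.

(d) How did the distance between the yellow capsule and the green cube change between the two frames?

+2.3

The distance was about 2.2 in the first image and 4.5 in the second, so they moved 2.3 units further apart.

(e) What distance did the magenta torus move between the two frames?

2.7

The magenta torus was near (6.7, 3.8) before and (4.4, 2.4) after, so it travelled √(2.3² + 1.4²) ≈ 2.7 units.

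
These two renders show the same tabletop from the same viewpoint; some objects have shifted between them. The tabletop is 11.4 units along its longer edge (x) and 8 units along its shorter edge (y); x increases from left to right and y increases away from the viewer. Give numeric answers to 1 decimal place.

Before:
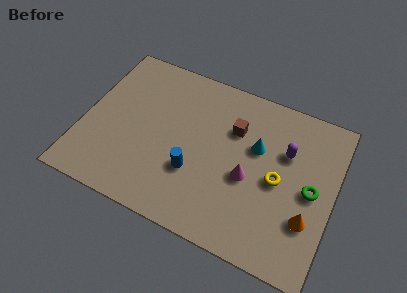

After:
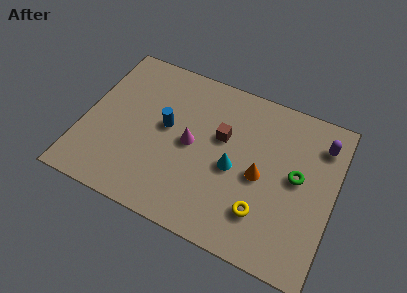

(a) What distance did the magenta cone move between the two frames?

2.8

From (7.6, 3.4) to (4.9, 4.0), the magenta cone covered √(2.7² + 0.6²) ≈ 2.8 units.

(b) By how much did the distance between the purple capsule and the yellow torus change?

+3.3

They were about 1.5 units apart before and 4.8 after — 3.3 units further apart.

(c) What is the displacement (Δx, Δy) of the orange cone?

(-2.3, 1.2)

The orange cone was at about (10.4, 2.5) and moved to about (8.1, 3.7).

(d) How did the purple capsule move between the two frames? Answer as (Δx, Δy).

(1.5, 1.0)

The purple capsule started near (9.1, 5.3) and ended near (10.6, 6.3).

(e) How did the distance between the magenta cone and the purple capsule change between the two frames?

+3.7

Before: roughly 2.4 units apart; after: 6.1. That's 3.7 units further apart.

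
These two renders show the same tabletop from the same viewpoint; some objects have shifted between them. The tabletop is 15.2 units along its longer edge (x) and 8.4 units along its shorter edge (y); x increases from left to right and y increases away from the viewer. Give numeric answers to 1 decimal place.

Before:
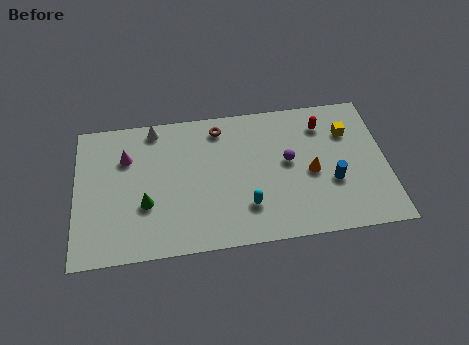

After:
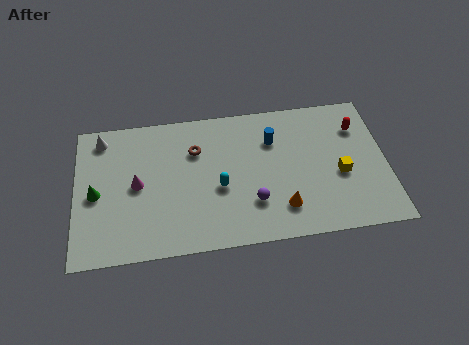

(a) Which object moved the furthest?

the blue cylinder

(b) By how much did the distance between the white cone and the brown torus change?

+1.6

Before: roughly 3.2 units apart; after: 4.8. That's 1.6 units further apart.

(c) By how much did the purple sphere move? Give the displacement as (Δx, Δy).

(-1.8, -2.2)

From the two frames, the purple sphere sits at roughly (10.4, 4.6) before and (8.6, 2.4) after.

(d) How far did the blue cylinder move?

4.0

The blue cylinder was near (12.5, 3.1) before and (9.7, 6.0) after, so it travelled √(2.8² + 2.9²) ≈ 4.0 units.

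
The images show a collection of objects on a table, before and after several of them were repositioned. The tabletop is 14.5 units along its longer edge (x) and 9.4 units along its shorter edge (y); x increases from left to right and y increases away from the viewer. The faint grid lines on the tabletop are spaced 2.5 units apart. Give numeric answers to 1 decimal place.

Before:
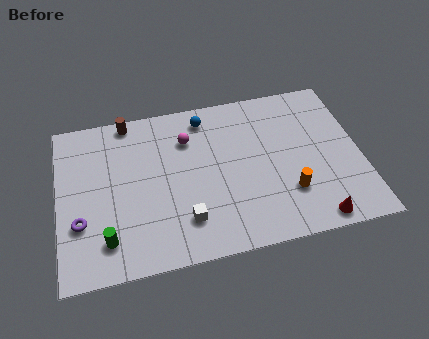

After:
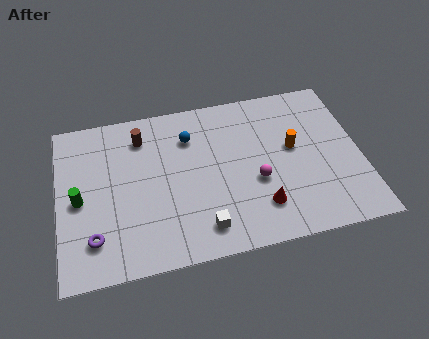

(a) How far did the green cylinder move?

2.8

From (2.2, 1.9) to (1.0, 4.4), the green cylinder covered √(1.2² + 2.5²) ≈ 2.8 units.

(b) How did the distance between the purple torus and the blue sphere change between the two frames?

-1.0

The distance was about 7.9 in the first image and 6.9 in the second, so they moved 1.0 units closer together.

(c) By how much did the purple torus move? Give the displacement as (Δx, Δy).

(0.6, -1.0)

The purple torus started near (1.0, 3.1) and ended near (1.6, 2.1).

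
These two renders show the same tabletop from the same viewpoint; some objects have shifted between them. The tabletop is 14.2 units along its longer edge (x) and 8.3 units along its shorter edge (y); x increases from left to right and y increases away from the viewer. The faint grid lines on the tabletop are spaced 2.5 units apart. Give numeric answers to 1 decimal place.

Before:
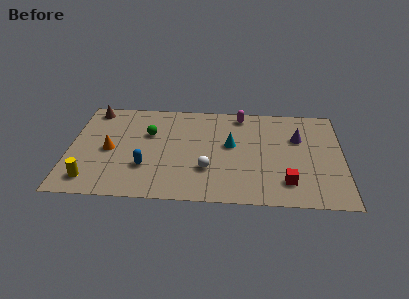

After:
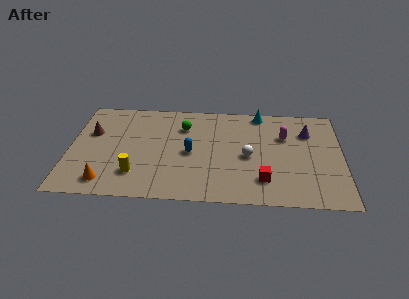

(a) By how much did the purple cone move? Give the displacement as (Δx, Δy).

(0.5, 0.5)

The purple cone was at about (11.9, 5.5) and moved to about (12.4, 6.0).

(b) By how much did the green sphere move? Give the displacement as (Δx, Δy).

(1.8, 0.7)

The green sphere was at about (4.1, 5.4) and moved to about (5.9, 6.1).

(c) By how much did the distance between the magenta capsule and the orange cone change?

+2.6

The distance was about 7.6 in the first image and 10.2 in the second, so they moved 2.6 units further apart.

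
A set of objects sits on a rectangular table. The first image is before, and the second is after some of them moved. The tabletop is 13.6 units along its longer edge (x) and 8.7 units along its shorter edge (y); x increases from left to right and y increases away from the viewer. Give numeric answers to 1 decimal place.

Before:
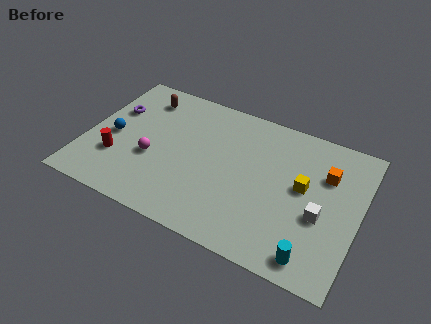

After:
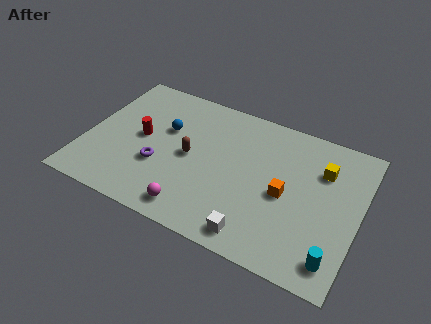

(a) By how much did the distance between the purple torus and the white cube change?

-5.4

The distance was about 10.9 in the first image and 5.5 in the second, so they moved 5.4 units closer together.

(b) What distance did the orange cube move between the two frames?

2.7

From (11.8, 6.0) to (10.0, 4.0), the orange cube covered √(1.8² + 2.0²) ≈ 2.7 units.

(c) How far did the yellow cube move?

1.6

The yellow cube moved from about (10.8, 4.8) to (11.6, 6.2), a distance of √(0.8² + 1.4²) ≈ 1.6.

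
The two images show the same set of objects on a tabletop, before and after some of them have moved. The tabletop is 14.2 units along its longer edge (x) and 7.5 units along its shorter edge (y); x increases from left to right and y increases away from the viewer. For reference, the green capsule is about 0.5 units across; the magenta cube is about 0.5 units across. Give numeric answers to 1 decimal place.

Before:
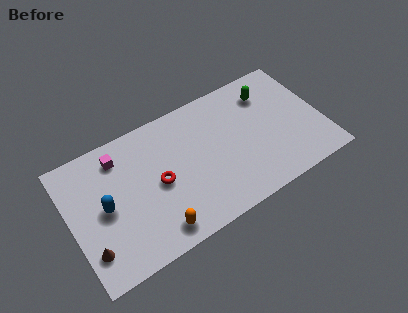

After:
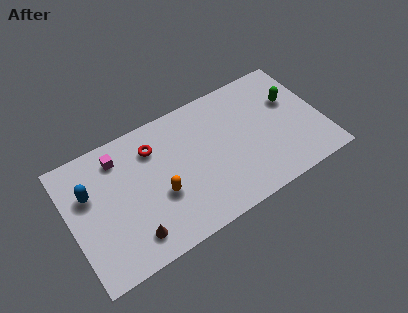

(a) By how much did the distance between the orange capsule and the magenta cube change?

-1.5

They were about 5.2 units apart before and 3.7 after — 1.5 units closer together.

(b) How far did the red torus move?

2.1

The red torus moved from about (4.9, 3.6) to (4.9, 5.7), a distance of √(0.0² + 2.1²) ≈ 2.1.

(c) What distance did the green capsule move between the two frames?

1.6

The green capsule moved from about (11.5, 5.8) to (12.7, 4.8), a distance of √(1.2² + 1.0²) ≈ 1.6.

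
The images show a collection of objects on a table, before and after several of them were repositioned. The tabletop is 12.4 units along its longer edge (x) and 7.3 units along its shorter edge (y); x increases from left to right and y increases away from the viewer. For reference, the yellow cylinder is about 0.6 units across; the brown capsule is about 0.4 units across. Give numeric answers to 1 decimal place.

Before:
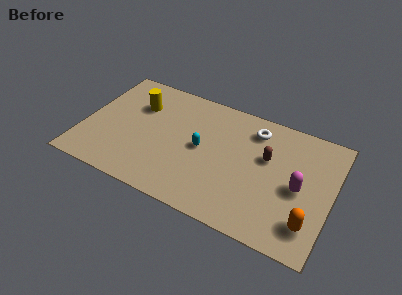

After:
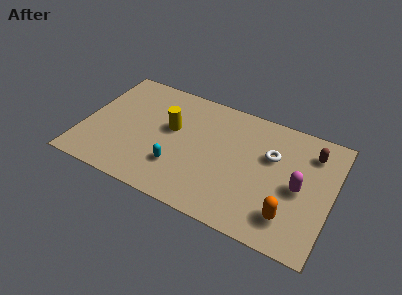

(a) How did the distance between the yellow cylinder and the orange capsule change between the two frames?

-2.9

They were about 9.7 units apart before and 6.8 after — 2.9 units closer together.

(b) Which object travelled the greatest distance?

the brown capsule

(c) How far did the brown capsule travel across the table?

2.4

From (9.1, 4.5) to (11.2, 5.7), the brown capsule covered √(2.1² + 1.2²) ≈ 2.4 units.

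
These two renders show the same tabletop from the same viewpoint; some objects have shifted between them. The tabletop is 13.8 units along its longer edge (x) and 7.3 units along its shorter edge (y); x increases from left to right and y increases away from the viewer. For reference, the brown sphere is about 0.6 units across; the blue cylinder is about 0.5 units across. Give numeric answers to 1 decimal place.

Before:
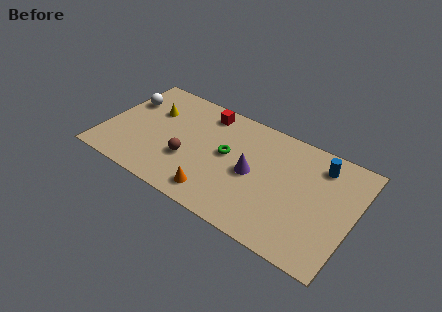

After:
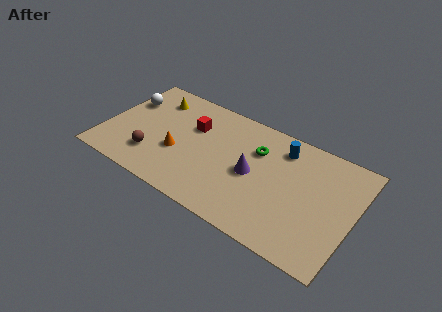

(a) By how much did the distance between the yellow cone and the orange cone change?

-2.0

They were about 5.6 units apart before and 3.6 after — 2.0 units closer together.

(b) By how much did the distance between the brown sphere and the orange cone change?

-0.7

They were about 2.3 units apart before and 1.6 after — 0.7 units closer together.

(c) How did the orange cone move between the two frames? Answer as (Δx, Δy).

(-2.4, 1.6)

The orange cone started near (6.6, 1.2) and ended near (4.2, 2.8).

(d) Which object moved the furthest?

the orange cone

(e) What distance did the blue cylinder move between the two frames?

2.1

From (11.7, 5.9) to (9.6, 5.9), the blue cylinder covered √(2.1² + 0.0²) ≈ 2.1 units.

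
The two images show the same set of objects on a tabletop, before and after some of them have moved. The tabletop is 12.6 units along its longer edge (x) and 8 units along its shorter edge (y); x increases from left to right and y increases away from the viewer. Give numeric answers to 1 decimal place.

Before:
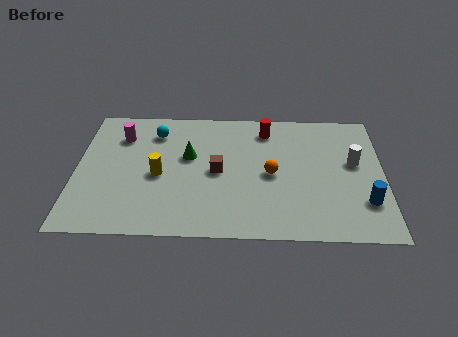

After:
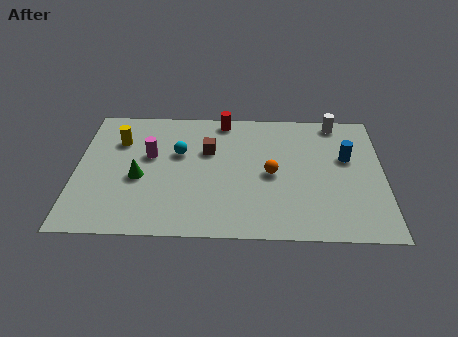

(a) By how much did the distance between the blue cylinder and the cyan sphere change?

-2.6

Before: roughly 9.5 units apart; after: 6.9. That's 2.6 units closer together.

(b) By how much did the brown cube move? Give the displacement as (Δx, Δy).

(-0.4, 1.3)

From the two frames, the brown cube sits at roughly (5.8, 3.9) before and (5.4, 5.2) after.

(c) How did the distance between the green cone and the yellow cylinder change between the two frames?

+0.8

Before: roughly 1.7 units apart; after: 2.5. That's 0.8 units further apart.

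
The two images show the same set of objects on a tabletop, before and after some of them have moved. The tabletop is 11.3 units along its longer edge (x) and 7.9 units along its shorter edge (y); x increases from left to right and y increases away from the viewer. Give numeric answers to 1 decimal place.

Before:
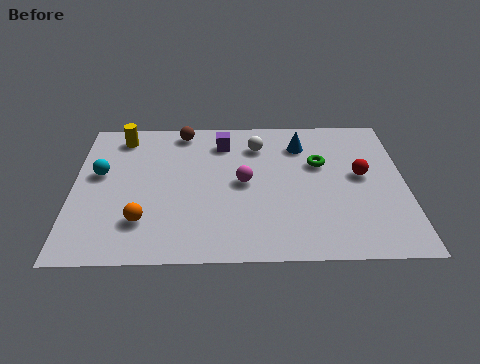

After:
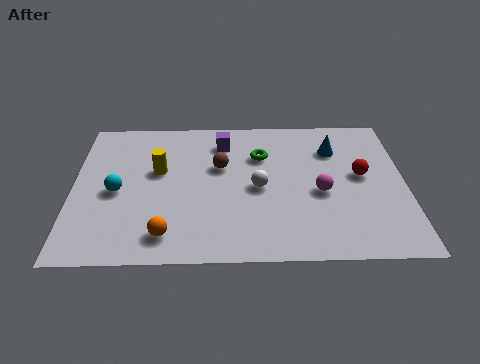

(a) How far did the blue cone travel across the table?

1.1

The blue cone moved from about (7.8, 6.1) to (8.9, 5.8), a distance of √(1.1² + 0.3²) ≈ 1.1.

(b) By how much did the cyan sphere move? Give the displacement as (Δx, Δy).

(0.6, -1.0)

The cyan sphere was at about (0.9, 4.6) and moved to about (1.5, 3.6).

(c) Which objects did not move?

the red sphere and the purple cube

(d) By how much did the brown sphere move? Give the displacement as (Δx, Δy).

(1.3, -2.1)

The brown sphere was at about (3.7, 7.0) and moved to about (5.0, 4.9).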